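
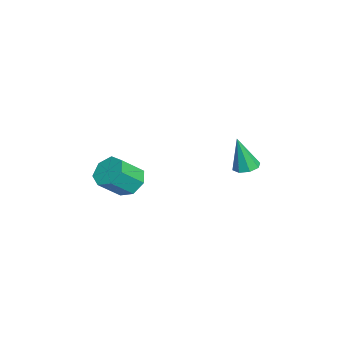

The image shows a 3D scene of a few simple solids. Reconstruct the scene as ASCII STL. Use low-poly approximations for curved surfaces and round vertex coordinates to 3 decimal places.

solid 
facet normal -0.041 0.235 -0.971
outer loop
vertex -0.838 2.054 -1.597
vertex -1.468 1.897 -1.608
vertex -1.132 2.441 -1.491
endloop
endfacet
facet normal 0.779 0.482 0.401
outer loop
vertex -0.838 2.054 -1.597
vertex -1.132 2.441 -1.491
vertex -1.392 1.463 0.188
endloop
endfacet
facet normal -0.041 0.234 -0.971
outer loop
vertex -1.132 2.441 -1.491
vertex -1.468 1.897 -1.608
vertex -1.623 2.509 -1.454
endloop
endfacet
facet normal 0.156 0.843 0.515
outer loop
vertex -1.132 2.441 -1.491
vertex -1.623 2.509 -1.454
vertex -1.392 1.463 0.188
endloop
endfacet
facet normal -0.041 0.234 -0.971
outer loop
vertex -1.623 2.509 -1.454
vertex -1.468 1.897 -1.608
vertex -2.024 2.219 -1.507
endloop
endfacet
facet normal -0.549 0.668 0.503
outer loop
vertex -1.623 2.509 -1.454
vertex -2.024 2.219 -1.507
vertex -1.392 1.463 0.188
endloop
endfacet
facet normal -0.041 0.234 -0.971
outer loop
vertex -2.024 2.219 -1.507
vertex -1.468 1.897 -1.608
vertex -2.099 1.74 -1.619
endloop
endfacet
facet normal -0.927 0.058 0.371
outer loop
vertex -2.024 2.219 -1.507
vertex -2.099 1.74 -1.619
vertex -1.392 1.463 0.188
endloop
endfacet
facet normal -0.041 0.235 -0.971
outer loop
vertex -2.099 1.74 -1.619
vertex -1.468 1.897 -1.608
vertex -1.805 1.353 -1.725
endloop
endfacet
facet normal -0.753 -0.627 0.199
outer loop
vertex -2.099 1.74 -1.619
vertex -1.805 1.353 -1.725
vertex -1.392 1.463 0.188
endloop
endfacet
facet normal -0.042 0.235 -0.971
outer loop
vertex -1.805 1.353 -1.725
vertex -1.468 1.897 -1.608
vertex -1.313 1.285 -1.763
endloop
endfacet
facet normal -0.130 -0.988 0.085
outer loop
vertex -1.805 1.353 -1.725
vertex -1.313 1.285 -1.763
vertex -1.392 1.463 0.188
endloop
endfacet
facet normal -0.042 0.235 -0.971
outer loop
vertex -1.313 1.285 -1.763
vertex -1.468 1.897 -1.608
vertex -0.913 1.575 -1.71
endloop
endfacet
facet normal 0.576 -0.812 0.097
outer loop
vertex -1.313 1.285 -1.763
vertex -0.913 1.575 -1.71
vertex -1.392 1.463 0.188
endloop
endfacet
facet normal -0.042 0.236 -0.971
outer loop
vertex -0.913 1.575 -1.71
vertex -1.468 1.897 -1.608
vertex -0.838 2.054 -1.597
endloop
endfacet
facet normal 0.952 -0.203 0.228
outer loop
vertex -0.913 1.575 -1.71
vertex -0.838 2.054 -1.597
vertex -1.392 1.463 0.188
endloop
endfacet
facet normal -0.425 0.620 -0.660
outer loop
vertex -1.298 -3.722 -3.479
vertex -1.728 -3.303 -2.808
vertex -0.919 -3.119 -3.157
endloop
endfacet
facet normal 0.764 -0.144 -0.629
outer loop
vertex -1.298 -3.722 -3.479
vertex -0.919 -3.119 -3.157
vertex -0.642 -4.675 -2.463
endloop
endfacet
facet normal 0.763 -0.145 -0.630
outer loop
vertex -0.642 -4.675 -2.463
vertex -0.919 -3.119 -3.157
vertex -0.263 -4.073 -2.142
endloop
endfacet
facet normal 0.426 -0.620 0.659
outer loop
vertex -0.642 -4.675 -2.463
vertex -0.263 -4.073 -2.142
vertex -1.072 -4.257 -1.792
endloop
endfacet
facet normal -0.426 0.619 -0.660
outer loop
vertex -0.919 -3.119 -3.157
vertex -1.728 -3.303 -2.808
vertex -1.15 -2.655 -2.573
endloop
endfacet
facet normal 0.855 0.514 -0.070
outer loop
vertex -0.919 -3.119 -3.157
vertex -1.15 -2.655 -2.573
vertex -0.263 -4.073 -2.142
endloop
endfacet
facet normal 0.855 0.513 -0.071
outer loop
vertex -0.263 -4.073 -2.142
vertex -1.15 -2.655 -2.573
vertex -0.493 -3.609 -1.557
endloop
endfacet
facet normal 0.426 -0.620 0.659
outer loop
vertex -0.263 -4.073 -2.142
vertex -0.493 -3.609 -1.557
vertex -1.072 -4.257 -1.792
endloop
endfacet
facet normal -0.427 0.620 -0.659
outer loop
vertex -1.15 -2.655 -2.573
vertex -1.728 -3.303 -2.808
vertex -1.815 -2.679 -2.165
endloop
endfacet
facet normal 0.303 0.785 0.541
outer loop
vertex -1.15 -2.655 -2.573
vertex -1.815 -2.679 -2.165
vertex -0.493 -3.609 -1.557
endloop
endfacet
facet normal 0.303 0.784 0.542
outer loop
vertex -0.493 -3.609 -1.557
vertex -1.815 -2.679 -2.165
vertex -1.159 -3.633 -1.15
endloop
endfacet
facet normal 0.425 -0.619 0.660
outer loop
vertex -0.493 -3.609 -1.557
vertex -1.159 -3.633 -1.15
vertex -1.072 -4.257 -1.792
endloop
endfacet
facet normal -0.426 0.620 -0.659
outer loop
vertex -1.815 -2.679 -2.165
vertex -1.728 -3.303 -2.808
vertex -2.415 -3.173 -2.242
endloop
endfacet
facet normal -0.478 0.464 0.745
outer loop
vertex -1.815 -2.679 -2.165
vertex -2.415 -3.173 -2.242
vertex -1.159 -3.633 -1.15
endloop
endfacet
facet normal -0.478 0.465 0.745
outer loop
vertex -1.159 -3.633 -1.15
vertex -2.415 -3.173 -2.242
vertex -1.759 -4.127 -1.226
endloop
endfacet
facet normal 0.426 -0.619 0.660
outer loop
vertex -1.159 -3.633 -1.15
vertex -1.759 -4.127 -1.226
vertex -1.072 -4.257 -1.792
endloop
endfacet
facet normal -0.426 0.619 -0.660
outer loop
vertex -2.415 -3.173 -2.242
vertex -1.728 -3.303 -2.808
vertex -2.498 -3.765 -2.744
endloop
endfacet
facet normal -0.899 -0.204 0.389
outer loop
vertex -2.415 -3.173 -2.242
vertex -2.498 -3.765 -2.744
vertex -1.759 -4.127 -1.226
endloop
endfacet
facet normal -0.898 -0.204 0.389
outer loop
vertex -1.759 -4.127 -1.226
vertex -2.498 -3.765 -2.744
vertex -1.842 -4.719 -1.729
endloop
endfacet
facet normal 0.426 -0.620 0.659
outer loop
vertex -1.759 -4.127 -1.226
vertex -1.842 -4.719 -1.729
vertex -1.072 -4.257 -1.792
endloop
endfacet
facet normal -0.426 0.620 -0.659
outer loop
vertex -2.498 -3.765 -2.744
vertex -1.728 -3.303 -2.808
vertex -2.001 -4.009 -3.295
endloop
endfacet
facet normal -0.643 -0.720 -0.261
outer loop
vertex -2.498 -3.765 -2.744
vertex -2.001 -4.009 -3.295
vertex -1.842 -4.719 -1.729
endloop
endfacet
facet normal -0.642 -0.721 -0.262
outer loop
vertex -1.842 -4.719 -1.729
vertex -2.001 -4.009 -3.295
vertex -1.344 -4.963 -2.279
endloop
endfacet
facet normal 0.426 -0.619 0.660
outer loop
vertex -1.842 -4.719 -1.729
vertex -1.344 -4.963 -2.279
vertex -1.072 -4.257 -1.792
endloop
endfacet
facet normal -0.426 0.620 -0.660
outer loop
vertex -2.001 -4.009 -3.295
vertex -1.728 -3.303 -2.808
vertex -1.298 -3.722 -3.479
endloop
endfacet
facet normal 0.096 -0.694 -0.714
outer loop
vertex -2.001 -4.009 -3.295
vertex -1.298 -3.722 -3.479
vertex -1.344 -4.963 -2.279
endloop
endfacet
facet normal 0.098 -0.694 -0.714
outer loop
vertex -1.344 -4.963 -2.279
vertex -1.298 -3.722 -3.479
vertex -0.642 -4.675 -2.463
endloop
endfacet
facet normal 0.427 -0.619 0.659
outer loop
vertex -1.344 -4.963 -2.279
vertex -0.642 -4.675 -2.463
vertex -1.072 -4.257 -1.792
endloop
endfacet

endsolid


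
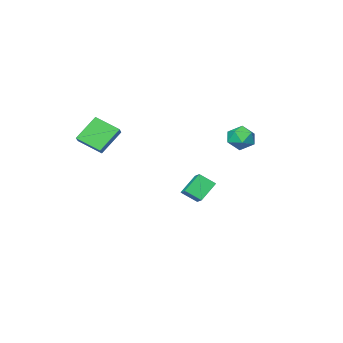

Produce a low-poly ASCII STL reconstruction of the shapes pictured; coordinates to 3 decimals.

solid 
facet normal -0.605 0.313 0.732
outer loop
vertex -2.557 4.129 2.768
vertex -3.204 3.671 2.429
vertex -2.682 3.313 3.014
endloop
endfacet
facet normal 0.071 0.278 0.958
outer loop
vertex -2.557 4.129 2.768
vertex -2.682 3.313 3.014
vertex -1.883 3.602 2.871
endloop
endfacet
facet normal 0.466 0.701 0.540
outer loop
vertex -2.557 4.129 2.768
vertex -1.883 3.602 2.871
vertex -1.91 4.139 2.197
endloop
endfacet
facet normal 0.034 0.998 0.056
outer loop
vertex -2.557 4.129 2.768
vertex -1.91 4.139 2.197
vertex -2.727 4.182 1.924
endloop
endfacet
facet normal -0.628 0.758 0.174
outer loop
vertex -2.557 4.129 2.768
vertex -2.727 4.182 1.924
vertex -3.204 3.671 2.429
endloop
endfacet
facet normal 0.298 -0.393 0.870
outer loop
vertex -1.883 3.602 2.871
vertex -2.682 3.313 3.014
vertex -2.113 2.818 2.596
endloop
endfacet
facet normal -0.796 -0.335 0.505
outer loop
vertex -2.682 3.313 3.014
vertex -3.204 3.671 2.429
vertex -2.93 2.861 2.323
endloop
endfacet
facet normal -0.833 0.384 -0.398
outer loop
vertex -3.204 3.671 2.429
vertex -2.727 4.182 1.924
vertex -2.957 3.398 1.649
endloop
endfacet
facet normal 0.238 0.772 -0.590
outer loop
vertex -2.727 4.182 1.924
vertex -1.91 4.139 2.197
vertex -2.158 3.687 1.506
endloop
endfacet
facet normal 0.937 0.291 0.195
outer loop
vertex -1.91 4.139 2.197
vertex -1.883 3.602 2.871
vertex -1.636 3.329 2.091
endloop
endfacet
facet normal -0.034 -0.998 -0.056
outer loop
vertex -2.283 2.871 1.752
vertex -2.113 2.818 2.596
vertex -2.93 2.861 2.323
endloop
endfacet
facet normal -0.466 -0.701 -0.540
outer loop
vertex -2.283 2.871 1.752
vertex -2.93 2.861 2.323
vertex -2.957 3.398 1.649
endloop
endfacet
facet normal -0.071 -0.278 -0.958
outer loop
vertex -2.283 2.871 1.752
vertex -2.957 3.398 1.649
vertex -2.158 3.687 1.506
endloop
endfacet
facet normal 0.605 -0.313 -0.732
outer loop
vertex -2.283 2.871 1.752
vertex -2.158 3.687 1.506
vertex -1.636 3.329 2.091
endloop
endfacet
facet normal 0.628 -0.758 -0.174
outer loop
vertex -2.283 2.871 1.752
vertex -1.636 3.329 2.091
vertex -2.113 2.818 2.596
endloop
endfacet
facet normal -0.238 -0.772 0.590
outer loop
vertex -2.93 2.861 2.323
vertex -2.113 2.818 2.596
vertex -2.682 3.313 3.014
endloop
endfacet
facet normal -0.937 -0.291 -0.195
outer loop
vertex -2.957 3.398 1.649
vertex -2.93 2.861 2.323
vertex -3.204 3.671 2.429
endloop
endfacet
facet normal -0.298 0.393 -0.870
outer loop
vertex -2.158 3.687 1.506
vertex -2.957 3.398 1.649
vertex -2.727 4.182 1.924
endloop
endfacet
facet normal 0.796 0.335 -0.505
outer loop
vertex -1.636 3.329 2.091
vertex -2.158 3.687 1.506
vertex -1.91 4.139 2.197
endloop
endfacet
facet normal 0.833 -0.384 0.398
outer loop
vertex -2.113 2.818 2.596
vertex -1.636 3.329 2.091
vertex -1.883 3.602 2.871
endloop
endfacet
facet normal -0.610 -0.607 -0.509
outer loop
vertex 1.82 -4.665 0.913
vertex 0.598 -4.527 2.213
vertex 1.189 -3.423 0.188
endloop
endfacet
facet normal 0.683 -0.077 -0.726
outer loop
vertex 1.762 -2.853 0.667
vertex 1.82 -4.665 0.913
vertex 1.189 -3.423 0.188
endloop
endfacet
facet normal -0.610 -0.607 -0.509
outer loop
vertex 1.189 -3.423 0.188
vertex 0.598 -4.527 2.213
vertex -0.033 -3.286 1.489
endloop
endfacet
facet normal -0.402 0.791 -0.461
outer loop
vertex -0.033 -3.286 1.489
vertex 1.762 -2.853 0.667
vertex 1.189 -3.423 0.188
endloop
endfacet
facet normal 0.401 -0.791 0.461
outer loop
vertex 1.82 -4.665 0.913
vertex 1.171 -3.957 2.692
vertex 0.598 -4.527 2.213
endloop
endfacet
facet normal 0.683 -0.077 -0.727
outer loop
vertex 2.393 -4.094 1.391
vertex 1.82 -4.665 0.913
vertex 1.762 -2.853 0.667
endloop
endfacet
facet normal 0.403 -0.790 0.462
outer loop
vertex 2.393 -4.094 1.391
vertex 1.171 -3.957 2.692
vertex 1.82 -4.665 0.913
endloop
endfacet
facet normal -0.683 0.076 0.726
outer loop
vertex 0.598 -4.527 2.213
vertex 1.171 -3.957 2.692
vertex -0.033 -3.286 1.489
endloop
endfacet
facet normal -0.402 0.790 -0.462
outer loop
vertex 0.54 -2.715 1.967
vertex 1.762 -2.853 0.667
vertex -0.033 -3.286 1.489
endloop
endfacet
facet normal -0.683 0.077 0.726
outer loop
vertex -0.033 -3.286 1.489
vertex 1.171 -3.957 2.692
vertex 0.54 -2.715 1.967
endloop
endfacet
facet normal 0.610 0.607 0.509
outer loop
vertex 0.54 -2.715 1.967
vertex 2.393 -4.094 1.391
vertex 1.762 -2.853 0.667
endloop
endfacet
facet normal 0.610 0.607 0.509
outer loop
vertex 1.171 -3.957 2.692
vertex 2.393 -4.094 1.391
vertex 0.54 -2.715 1.967
endloop
endfacet
facet normal -0.750 -0.040 0.660
outer loop
vertex -3.976 -1.433 -2.03
vertex -4.601 -0.772 -2.701
vertex -4.294 -2.146 -2.435
endloop
endfacet
facet normal 0.554 -0.584 0.594
outer loop
vertex -3.199 -2.088 -3.399
vertex -3.976 -1.433 -2.03
vertex -4.294 -2.146 -2.435
endloop
endfacet
facet normal -0.750 -0.040 0.660
outer loop
vertex -4.294 -2.146 -2.435
vertex -4.601 -0.772 -2.701
vertex -4.92 -1.485 -3.106
endloop
endfacet
facet normal -0.362 -0.810 -0.460
outer loop
vertex -4.92 -1.485 -3.106
vertex -3.199 -2.088 -3.399
vertex -4.294 -2.146 -2.435
endloop
endfacet
facet normal 0.363 0.810 0.461
outer loop
vertex -3.976 -1.433 -2.03
vertex -3.506 -0.714 -3.665
vertex -4.601 -0.772 -2.701
endloop
endfacet
facet normal 0.553 -0.585 0.594
outer loop
vertex -2.88 -1.375 -2.994
vertex -3.976 -1.433 -2.03
vertex -3.199 -2.088 -3.399
endloop
endfacet
facet normal 0.362 0.810 0.460
outer loop
vertex -2.88 -1.375 -2.994
vertex -3.506 -0.714 -3.665
vertex -3.976 -1.433 -2.03
endloop
endfacet
facet normal -0.553 0.585 -0.593
outer loop
vertex -4.601 -0.772 -2.701
vertex -3.506 -0.714 -3.665
vertex -4.92 -1.485 -3.106
endloop
endfacet
facet normal -0.362 -0.810 -0.461
outer loop
vertex -3.824 -1.427 -4.07
vertex -3.199 -2.088 -3.399
vertex -4.92 -1.485 -3.106
endloop
endfacet
facet normal -0.553 0.584 -0.594
outer loop
vertex -4.92 -1.485 -3.106
vertex -3.506 -0.714 -3.665
vertex -3.824 -1.427 -4.07
endloop
endfacet
facet normal 0.750 0.039 -0.660
outer loop
vertex -3.824 -1.427 -4.07
vertex -2.88 -1.375 -2.994
vertex -3.199 -2.088 -3.399
endloop
endfacet
facet normal 0.750 0.040 -0.660
outer loop
vertex -3.506 -0.714 -3.665
vertex -2.88 -1.375 -2.994
vertex -3.824 -1.427 -4.07
endloop
endfacet

endsolid


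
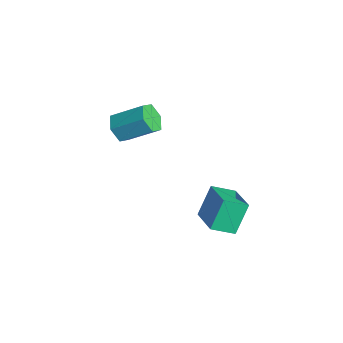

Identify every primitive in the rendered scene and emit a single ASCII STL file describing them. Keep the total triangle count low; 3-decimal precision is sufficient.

solid 
facet normal -0.280 0.477 0.833
outer loop
vertex 3.803 1.052 -2.762
vertex 3.998 2.107 -3.301
vertex 2.279 1.068 -3.283
endloop
endfacet
facet normal -0.163 -0.878 0.449
outer loop
vertex 2.722 0.313 -4.599
vertex 3.803 1.052 -2.762
vertex 2.279 1.068 -3.283
endloop
endfacet
facet normal -0.280 0.478 0.833
outer loop
vertex 2.279 1.068 -3.283
vertex 3.998 2.107 -3.301
vertex 2.475 2.122 -3.822
endloop
endfacet
facet normal -0.946 0.010 -0.324
outer loop
vertex 2.475 2.122 -3.822
vertex 2.722 0.313 -4.599
vertex 2.279 1.068 -3.283
endloop
endfacet
facet normal 0.946 -0.009 0.324
outer loop
vertex 3.803 1.052 -2.762
vertex 4.441 1.352 -4.617
vertex 3.998 2.107 -3.301
endloop
endfacet
facet normal -0.162 -0.879 0.449
outer loop
vertex 4.245 0.298 -4.078
vertex 3.803 1.052 -2.762
vertex 2.722 0.313 -4.599
endloop
endfacet
facet normal 0.946 -0.010 0.324
outer loop
vertex 4.245 0.298 -4.078
vertex 4.441 1.352 -4.617
vertex 3.803 1.052 -2.762
endloop
endfacet
facet normal 0.162 0.878 -0.449
outer loop
vertex 3.998 2.107 -3.301
vertex 4.441 1.352 -4.617
vertex 2.475 2.122 -3.822
endloop
endfacet
facet normal -0.946 0.010 -0.323
outer loop
vertex 2.917 1.368 -5.138
vertex 2.722 0.313 -4.599
vertex 2.475 2.122 -3.822
endloop
endfacet
facet normal 0.163 0.879 -0.449
outer loop
vertex 2.475 2.122 -3.822
vertex 4.441 1.352 -4.617
vertex 2.917 1.368 -5.138
endloop
endfacet
facet normal 0.280 -0.477 -0.833
outer loop
vertex 2.917 1.368 -5.138
vertex 4.245 0.298 -4.078
vertex 2.722 0.313 -4.599
endloop
endfacet
facet normal 0.280 -0.478 -0.833
outer loop
vertex 4.441 1.352 -4.617
vertex 4.245 0.298 -4.078
vertex 2.917 1.368 -5.138
endloop
endfacet
facet normal -0.400 -0.737 -0.544
outer loop
vertex -1.642 -1.26 -2.926
vertex -1.972 -1.561 -2.275
vertex -2.365 -1.029 -2.707
endloop
endfacet
facet normal -0.046 0.608 -0.792
outer loop
vertex -1.642 -1.26 -2.926
vertex -2.365 -1.029 -2.707
vertex -0.957 0.001 -1.997
endloop
endfacet
facet normal -0.045 0.608 -0.793
outer loop
vertex -0.957 0.001 -1.997
vertex -2.365 -1.029 -2.707
vertex -1.68 0.233 -1.778
endloop
endfacet
facet normal 0.401 0.738 0.543
outer loop
vertex -0.957 0.001 -1.997
vertex -1.68 0.233 -1.778
vertex -1.288 -0.299 -1.345
endloop
endfacet
facet normal -0.400 -0.737 -0.544
outer loop
vertex -2.365 -1.029 -2.707
vertex -1.972 -1.561 -2.275
vertex -2.695 -1.33 -2.056
endloop
endfacet
facet normal -0.816 0.557 -0.156
outer loop
vertex -2.365 -1.029 -2.707
vertex -2.695 -1.33 -2.056
vertex -1.68 0.233 -1.778
endloop
endfacet
facet normal -0.816 0.557 -0.156
outer loop
vertex -1.68 0.233 -1.778
vertex -2.695 -1.33 -2.056
vertex -2.01 -0.068 -1.127
endloop
endfacet
facet normal 0.400 0.738 0.544
outer loop
vertex -1.68 0.233 -1.778
vertex -2.01 -0.068 -1.127
vertex -1.288 -0.299 -1.345
endloop
endfacet
facet normal -0.400 -0.738 -0.543
outer loop
vertex -2.695 -1.33 -2.056
vertex -1.972 -1.561 -2.275
vertex -2.303 -1.861 -1.623
endloop
endfacet
facet normal -0.770 -0.050 0.636
outer loop
vertex -2.695 -1.33 -2.056
vertex -2.303 -1.861 -1.623
vertex -2.01 -0.068 -1.127
endloop
endfacet
facet normal -0.770 -0.050 0.636
outer loop
vertex -2.01 -0.068 -1.127
vertex -2.303 -1.861 -1.623
vertex -1.618 -0.6 -0.694
endloop
endfacet
facet normal 0.400 0.738 0.544
outer loop
vertex -2.01 -0.068 -1.127
vertex -1.618 -0.6 -0.694
vertex -1.288 -0.299 -1.345
endloop
endfacet
facet normal -0.401 -0.738 -0.543
outer loop
vertex -2.303 -1.861 -1.623
vertex -1.972 -1.561 -2.275
vertex -1.58 -2.093 -1.842
endloop
endfacet
facet normal 0.045 -0.608 0.792
outer loop
vertex -2.303 -1.861 -1.623
vertex -1.58 -2.093 -1.842
vertex -1.618 -0.6 -0.694
endloop
endfacet
facet normal 0.046 -0.608 0.792
outer loop
vertex -1.618 -0.6 -0.694
vertex -1.58 -2.093 -1.842
vertex -0.895 -0.831 -0.913
endloop
endfacet
facet normal 0.400 0.737 0.544
outer loop
vertex -1.618 -0.6 -0.694
vertex -0.895 -0.831 -0.913
vertex -1.288 -0.299 -1.345
endloop
endfacet
facet normal -0.400 -0.738 -0.544
outer loop
vertex -1.58 -2.093 -1.842
vertex -1.972 -1.561 -2.275
vertex -1.25 -1.792 -2.493
endloop
endfacet
facet normal 0.816 -0.557 0.156
outer loop
vertex -1.58 -2.093 -1.842
vertex -1.25 -1.792 -2.493
vertex -0.895 -0.831 -0.913
endloop
endfacet
facet normal 0.816 -0.557 0.156
outer loop
vertex -0.895 -0.831 -0.913
vertex -1.25 -1.792 -2.493
vertex -0.565 -0.53 -1.564
endloop
endfacet
facet normal 0.400 0.737 0.544
outer loop
vertex -0.895 -0.831 -0.913
vertex -0.565 -0.53 -1.564
vertex -1.288 -0.299 -1.345
endloop
endfacet
facet normal -0.400 -0.738 -0.544
outer loop
vertex -1.25 -1.792 -2.493
vertex -1.972 -1.561 -2.275
vertex -1.642 -1.26 -2.926
endloop
endfacet
facet normal 0.770 0.050 -0.636
outer loop
vertex -1.25 -1.792 -2.493
vertex -1.642 -1.26 -2.926
vertex -0.565 -0.53 -1.564
endloop
endfacet
facet normal 0.770 0.050 -0.636
outer loop
vertex -0.565 -0.53 -1.564
vertex -1.642 -1.26 -2.926
vertex -0.957 0.001 -1.997
endloop
endfacet
facet normal 0.400 0.738 0.543
outer loop
vertex -0.565 -0.53 -1.564
vertex -0.957 0.001 -1.997
vertex -1.288 -0.299 -1.345
endloop
endfacet

endsolid


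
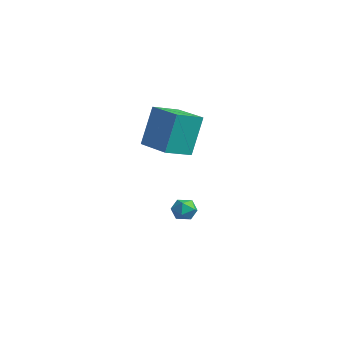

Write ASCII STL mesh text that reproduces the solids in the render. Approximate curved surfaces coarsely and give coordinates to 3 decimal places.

solid 
facet normal 0.457 0.819 0.347
outer loop
vertex 1.195 0.06 -4.021
vertex 1.121 -0.153 -3.421
vertex 1.648 -0.306 -3.753
endloop
endfacet
facet normal 0.701 0.647 -0.301
outer loop
vertex 1.195 0.06 -4.021
vertex 1.648 -0.306 -3.753
vertex 1.476 -0.404 -4.363
endloop
endfacet
facet normal 0.148 0.643 -0.751
outer loop
vertex 1.195 0.06 -4.021
vertex 1.476 -0.404 -4.363
vertex 0.843 -0.311 -4.408
endloop
endfacet
facet normal -0.438 0.814 -0.382
outer loop
vertex 1.195 0.06 -4.021
vertex 0.843 -0.311 -4.408
vertex 0.624 -0.156 -3.826
endloop
endfacet
facet normal -0.247 0.922 0.297
outer loop
vertex 1.195 0.06 -4.021
vertex 0.624 -0.156 -3.826
vertex 1.121 -0.153 -3.421
endloop
endfacet
facet normal 0.963 -0.017 -0.269
outer loop
vertex 1.476 -0.404 -4.363
vertex 1.648 -0.306 -3.753
vertex 1.576 -0.904 -3.974
endloop
endfacet
facet normal 0.568 0.263 0.780
outer loop
vertex 1.648 -0.306 -3.753
vertex 1.121 -0.153 -3.421
vertex 1.357 -0.749 -3.392
endloop
endfacet
facet normal -0.572 0.429 0.699
outer loop
vertex 1.121 -0.153 -3.421
vertex 0.624 -0.156 -3.826
vertex 0.724 -0.656 -3.437
endloop
endfacet
facet normal -0.881 0.254 -0.399
outer loop
vertex 0.624 -0.156 -3.826
vertex 0.843 -0.311 -4.408
vertex 0.552 -0.754 -4.047
endloop
endfacet
facet normal 0.068 -0.022 -0.997
outer loop
vertex 0.843 -0.311 -4.408
vertex 1.476 -0.404 -4.363
vertex 1.079 -0.907 -4.379
endloop
endfacet
facet normal 0.438 -0.814 0.382
outer loop
vertex 1.005 -1.12 -3.779
vertex 1.576 -0.904 -3.974
vertex 1.357 -0.749 -3.392
endloop
endfacet
facet normal -0.148 -0.643 0.751
outer loop
vertex 1.005 -1.12 -3.779
vertex 1.357 -0.749 -3.392
vertex 0.724 -0.656 -3.437
endloop
endfacet
facet normal -0.701 -0.647 0.301
outer loop
vertex 1.005 -1.12 -3.779
vertex 0.724 -0.656 -3.437
vertex 0.552 -0.754 -4.047
endloop
endfacet
facet normal -0.457 -0.819 -0.347
outer loop
vertex 1.005 -1.12 -3.779
vertex 0.552 -0.754 -4.047
vertex 1.079 -0.907 -4.379
endloop
endfacet
facet normal 0.247 -0.922 -0.297
outer loop
vertex 1.005 -1.12 -3.779
vertex 1.079 -0.907 -4.379
vertex 1.576 -0.904 -3.974
endloop
endfacet
facet normal 0.881 -0.254 0.399
outer loop
vertex 1.357 -0.749 -3.392
vertex 1.576 -0.904 -3.974
vertex 1.648 -0.306 -3.753
endloop
endfacet
facet normal -0.068 0.022 0.997
outer loop
vertex 0.724 -0.656 -3.437
vertex 1.357 -0.749 -3.392
vertex 1.121 -0.153 -3.421
endloop
endfacet
facet normal -0.963 0.017 0.269
outer loop
vertex 0.552 -0.754 -4.047
vertex 0.724 -0.656 -3.437
vertex 0.624 -0.156 -3.826
endloop
endfacet
facet normal -0.568 -0.263 -0.780
outer loop
vertex 1.079 -0.907 -4.379
vertex 0.552 -0.754 -4.047
vertex 0.843 -0.311 -4.408
endloop
endfacet
facet normal 0.572 -0.429 -0.699
outer loop
vertex 1.576 -0.904 -3.974
vertex 1.079 -0.907 -4.379
vertex 1.476 -0.404 -4.363
endloop
endfacet
facet normal -0.994 -0.106 -0.011
outer loop
vertex 1.789 -2.371 2.504
vertex 1.657 -1.094 2.12
vertex 1.873 -2.954 0.541
endloop
endfacet
facet normal 0.098 -0.953 0.287
outer loop
vertex 3.643 -2.766 0.56
vertex 1.789 -2.371 2.504
vertex 1.873 -2.954 0.541
endloop
endfacet
facet normal -0.994 -0.106 -0.011
outer loop
vertex 1.873 -2.954 0.541
vertex 1.657 -1.094 2.12
vertex 1.741 -1.677 0.156
endloop
endfacet
facet normal 0.041 -0.285 -0.958
outer loop
vertex 1.741 -1.677 0.156
vertex 3.643 -2.766 0.56
vertex 1.873 -2.954 0.541
endloop
endfacet
facet normal -0.040 0.284 0.958
outer loop
vertex 1.789 -2.371 2.504
vertex 3.427 -0.906 2.139
vertex 1.657 -1.094 2.12
endloop
endfacet
facet normal 0.098 -0.953 0.287
outer loop
vertex 3.559 -2.183 2.524
vertex 1.789 -2.371 2.504
vertex 3.643 -2.766 0.56
endloop
endfacet
facet normal -0.041 0.285 0.958
outer loop
vertex 3.559 -2.183 2.524
vertex 3.427 -0.906 2.139
vertex 1.789 -2.371 2.504
endloop
endfacet
facet normal -0.098 0.953 -0.287
outer loop
vertex 1.657 -1.094 2.12
vertex 3.427 -0.906 2.139
vertex 1.741 -1.677 0.156
endloop
endfacet
facet normal 0.041 -0.284 -0.958
outer loop
vertex 3.511 -1.489 0.176
vertex 3.643 -2.766 0.56
vertex 1.741 -1.677 0.156
endloop
endfacet
facet normal -0.098 0.953 -0.287
outer loop
vertex 1.741 -1.677 0.156
vertex 3.427 -0.906 2.139
vertex 3.511 -1.489 0.176
endloop
endfacet
facet normal 0.994 0.106 0.011
outer loop
vertex 3.511 -1.489 0.176
vertex 3.559 -2.183 2.524
vertex 3.643 -2.766 0.56
endloop
endfacet
facet normal 0.994 0.106 0.011
outer loop
vertex 3.427 -0.906 2.139
vertex 3.559 -2.183 2.524
vertex 3.511 -1.489 0.176
endloop
endfacet

endsolid


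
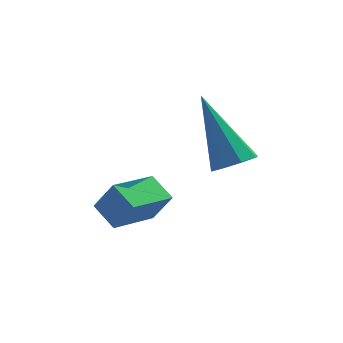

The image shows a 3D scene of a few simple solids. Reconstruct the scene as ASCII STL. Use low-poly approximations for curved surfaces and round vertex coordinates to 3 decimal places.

solid 
facet normal -0.479 0.175 -0.860
outer loop
vertex -0.505 -1.239 -0.143
vertex 0.447 -0.364 -0.495
vertex -0.087 -1.836 -0.497
endloop
endfacet
facet normal -0.710 -0.653 0.263
outer loop
vertex 0.353 -1.996 0.295
vertex -0.505 -1.239 -0.143
vertex -0.087 -1.836 -0.497
endloop
endfacet
facet normal -0.479 0.175 -0.860
outer loop
vertex -0.087 -1.836 -0.497
vertex 0.447 -0.364 -0.495
vertex 0.865 -0.96 -0.849
endloop
endfacet
facet normal 0.517 -0.737 -0.436
outer loop
vertex 0.865 -0.96 -0.849
vertex 0.353 -1.996 0.295
vertex -0.087 -1.836 -0.497
endloop
endfacet
facet normal -0.516 0.737 0.436
outer loop
vertex -0.505 -1.239 -0.143
vertex 0.887 -0.524 0.297
vertex 0.447 -0.364 -0.495
endloop
endfacet
facet normal -0.710 -0.654 0.262
outer loop
vertex -0.065 -1.4 0.649
vertex -0.505 -1.239 -0.143
vertex 0.353 -1.996 0.295
endloop
endfacet
facet normal -0.516 0.737 0.437
outer loop
vertex -0.065 -1.4 0.649
vertex 0.887 -0.524 0.297
vertex -0.505 -1.239 -0.143
endloop
endfacet
facet normal 0.710 0.654 -0.262
outer loop
vertex 0.447 -0.364 -0.495
vertex 0.887 -0.524 0.297
vertex 0.865 -0.96 -0.849
endloop
endfacet
facet normal 0.516 -0.737 -0.436
outer loop
vertex 1.305 -1.121 -0.057
vertex 0.353 -1.996 0.295
vertex 0.865 -0.96 -0.849
endloop
endfacet
facet normal 0.711 0.653 -0.262
outer loop
vertex 0.865 -0.96 -0.849
vertex 0.887 -0.524 0.297
vertex 1.305 -1.121 -0.057
endloop
endfacet
facet normal 0.479 -0.175 0.860
outer loop
vertex 1.305 -1.121 -0.057
vertex -0.065 -1.4 0.649
vertex 0.353 -1.996 0.295
endloop
endfacet
facet normal 0.479 -0.175 0.860
outer loop
vertex 0.887 -0.524 0.297
vertex -0.065 -1.4 0.649
vertex 1.305 -1.121 -0.057
endloop
endfacet
facet normal 0.321 -0.527 -0.787
outer loop
vertex 3.095 -0.254 0.563
vertex 2.767 -0.723 0.743
vertex 2.67 -0.25 0.387
endloop
endfacet
facet normal 0.120 0.956 -0.267
outer loop
vertex 3.095 -0.254 0.563
vertex 2.67 -0.25 0.387
vertex 2.093 0.383 2.397
endloop
endfacet
facet normal 0.321 -0.527 -0.787
outer loop
vertex 2.67 -0.25 0.387
vertex 2.767 -0.723 0.743
vertex 2.303 -0.523 0.42
endloop
endfacet
facet normal -0.572 0.721 -0.391
outer loop
vertex 2.67 -0.25 0.387
vertex 2.303 -0.523 0.42
vertex 2.093 0.383 2.397
endloop
endfacet
facet normal 0.321 -0.527 -0.787
outer loop
vertex 2.303 -0.523 0.42
vertex 2.767 -0.723 0.743
vertex 2.207 -0.913 0.642
endloop
endfacet
facet normal -0.975 0.144 -0.169
outer loop
vertex 2.303 -0.523 0.42
vertex 2.207 -0.913 0.642
vertex 2.093 0.383 2.397
endloop
endfacet
facet normal 0.321 -0.528 -0.786
outer loop
vertex 2.207 -0.913 0.642
vertex 2.767 -0.723 0.743
vertex 2.439 -1.192 0.924
endloop
endfacet
facet normal -0.857 -0.440 0.269
outer loop
vertex 2.207 -0.913 0.642
vertex 2.439 -1.192 0.924
vertex 2.093 0.383 2.397
endloop
endfacet
facet normal 0.320 -0.527 -0.787
outer loop
vertex 2.439 -1.192 0.924
vertex 2.767 -0.723 0.743
vertex 2.863 -1.196 1.099
endloop
endfacet
facet normal -0.283 -0.688 0.669
outer loop
vertex 2.439 -1.192 0.924
vertex 2.863 -1.196 1.099
vertex 2.093 0.383 2.397
endloop
endfacet
facet normal 0.322 -0.527 -0.787
outer loop
vertex 2.863 -1.196 1.099
vertex 2.767 -0.723 0.743
vertex 3.231 -0.923 1.067
endloop
endfacet
facet normal 0.406 -0.454 0.793
outer loop
vertex 2.863 -1.196 1.099
vertex 3.231 -0.923 1.067
vertex 2.093 0.383 2.397
endloop
endfacet
facet normal 0.321 -0.528 -0.786
outer loop
vertex 3.231 -0.923 1.067
vertex 2.767 -0.723 0.743
vertex 3.327 -0.533 0.844
endloop
endfacet
facet normal 0.812 0.126 0.570
outer loop
vertex 3.231 -0.923 1.067
vertex 3.327 -0.533 0.844
vertex 2.093 0.383 2.397
endloop
endfacet
facet normal 0.321 -0.526 -0.787
outer loop
vertex 3.327 -0.533 0.844
vertex 2.767 -0.723 0.743
vertex 3.095 -0.254 0.563
endloop
endfacet
facet normal 0.693 0.709 0.132
outer loop
vertex 3.327 -0.533 0.844
vertex 3.095 -0.254 0.563
vertex 2.093 0.383 2.397
endloop
endfacet

endsolid


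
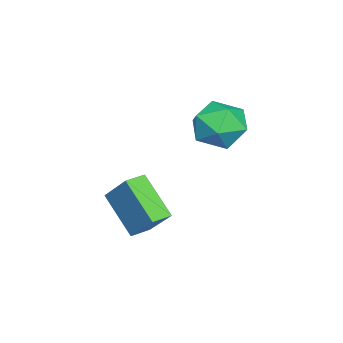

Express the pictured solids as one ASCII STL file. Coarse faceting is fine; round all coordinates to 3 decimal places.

solid 
facet normal -0.061 0.796 0.602
outer loop
vertex -0.317 1.297 3.135
vertex -1.385 0.879 3.579
vertex -0.327 0.554 4.116
endloop
endfacet
facet normal 0.620 0.622 0.478
outer loop
vertex -0.317 1.297 3.135
vertex -0.327 0.554 4.116
vertex 0.514 0.394 3.232
endloop
endfacet
facet normal 0.729 0.646 -0.227
outer loop
vertex -0.317 1.297 3.135
vertex 0.514 0.394 3.232
vertex -0.025 0.621 2.149
endloop
endfacet
facet normal 0.115 0.835 -0.538
outer loop
vertex -0.317 1.297 3.135
vertex -0.025 0.621 2.149
vertex -1.198 0.921 2.364
endloop
endfacet
facet normal -0.373 0.927 -0.025
outer loop
vertex -0.317 1.297 3.135
vertex -1.198 0.921 2.364
vertex -1.385 0.879 3.579
endloop
endfacet
facet normal 0.719 -0.052 0.693
outer loop
vertex 0.514 0.394 3.232
vertex -0.327 0.554 4.116
vertex -0.042 -0.581 3.736
endloop
endfacet
facet normal -0.383 0.231 0.894
outer loop
vertex -0.327 0.554 4.116
vertex -1.385 0.879 3.579
vertex -1.215 -0.281 3.951
endloop
endfacet
facet normal -0.888 0.444 -0.121
outer loop
vertex -1.385 0.879 3.579
vertex -1.198 0.921 2.364
vertex -1.754 -0.054 2.868
endloop
endfacet
facet normal -0.099 0.293 -0.951
outer loop
vertex -1.198 0.921 2.364
vertex -0.025 0.621 2.149
vertex -0.913 -0.214 1.984
endloop
endfacet
facet normal 0.894 -0.013 -0.448
outer loop
vertex -0.025 0.621 2.149
vertex 0.514 0.394 3.232
vertex 0.145 -0.539 2.521
endloop
endfacet
facet normal -0.115 -0.835 0.538
outer loop
vertex -0.923 -0.957 2.965
vertex -0.042 -0.581 3.736
vertex -1.215 -0.281 3.951
endloop
endfacet
facet normal -0.729 -0.646 0.227
outer loop
vertex -0.923 -0.957 2.965
vertex -1.215 -0.281 3.951
vertex -1.754 -0.054 2.868
endloop
endfacet
facet normal -0.620 -0.622 -0.478
outer loop
vertex -0.923 -0.957 2.965
vertex -1.754 -0.054 2.868
vertex -0.913 -0.214 1.984
endloop
endfacet
facet normal 0.061 -0.796 -0.602
outer loop
vertex -0.923 -0.957 2.965
vertex -0.913 -0.214 1.984
vertex 0.145 -0.539 2.521
endloop
endfacet
facet normal 0.373 -0.927 0.025
outer loop
vertex -0.923 -0.957 2.965
vertex 0.145 -0.539 2.521
vertex -0.042 -0.581 3.736
endloop
endfacet
facet normal 0.099 -0.293 0.951
outer loop
vertex -1.215 -0.281 3.951
vertex -0.042 -0.581 3.736
vertex -0.327 0.554 4.116
endloop
endfacet
facet normal -0.894 0.013 0.448
outer loop
vertex -1.754 -0.054 2.868
vertex -1.215 -0.281 3.951
vertex -1.385 0.879 3.579
endloop
endfacet
facet normal -0.719 0.052 -0.693
outer loop
vertex -0.913 -0.214 1.984
vertex -1.754 -0.054 2.868
vertex -1.198 0.921 2.364
endloop
endfacet
facet normal 0.383 -0.231 -0.894
outer loop
vertex 0.145 -0.539 2.521
vertex -0.913 -0.214 1.984
vertex -0.025 0.621 2.149
endloop
endfacet
facet normal 0.888 -0.444 0.121
outer loop
vertex -0.042 -0.581 3.736
vertex 0.145 -0.539 2.521
vertex 0.514 0.394 3.232
endloop
endfacet
facet normal -0.830 0.558 -0.023
outer loop
vertex 2.127 -2.735 0.659
vertex 2.773 -1.72 1.985
vertex 3.017 -1.469 -0.745
endloop
endfacet
facet normal -0.361 -0.567 -0.740
outer loop
vertex 3.747 -1.96 -0.725
vertex 2.127 -2.735 0.659
vertex 3.017 -1.469 -0.745
endloop
endfacet
facet normal -0.830 0.558 -0.023
outer loop
vertex 3.017 -1.469 -0.745
vertex 2.773 -1.72 1.985
vertex 3.663 -0.454 0.581
endloop
endfacet
facet normal 0.426 0.606 -0.672
outer loop
vertex 3.663 -0.454 0.581
vertex 3.747 -1.96 -0.725
vertex 3.017 -1.469 -0.745
endloop
endfacet
facet normal -0.426 -0.606 0.672
outer loop
vertex 2.127 -2.735 0.659
vertex 3.503 -2.211 2.005
vertex 2.773 -1.72 1.985
endloop
endfacet
facet normal -0.361 -0.567 -0.740
outer loop
vertex 2.857 -3.226 0.679
vertex 2.127 -2.735 0.659
vertex 3.747 -1.96 -0.725
endloop
endfacet
facet normal -0.426 -0.606 0.672
outer loop
vertex 2.857 -3.226 0.679
vertex 3.503 -2.211 2.005
vertex 2.127 -2.735 0.659
endloop
endfacet
facet normal 0.361 0.567 0.740
outer loop
vertex 2.773 -1.72 1.985
vertex 3.503 -2.211 2.005
vertex 3.663 -0.454 0.581
endloop
endfacet
facet normal 0.426 0.606 -0.672
outer loop
vertex 4.393 -0.945 0.601
vertex 3.747 -1.96 -0.725
vertex 3.663 -0.454 0.581
endloop
endfacet
facet normal 0.361 0.567 0.740
outer loop
vertex 3.663 -0.454 0.581
vertex 3.503 -2.211 2.005
vertex 4.393 -0.945 0.601
endloop
endfacet
facet normal 0.830 -0.558 0.023
outer loop
vertex 4.393 -0.945 0.601
vertex 2.857 -3.226 0.679
vertex 3.747 -1.96 -0.725
endloop
endfacet
facet normal 0.830 -0.558 0.023
outer loop
vertex 3.503 -2.211 2.005
vertex 2.857 -3.226 0.679
vertex 4.393 -0.945 0.601
endloop
endfacet

endsolid


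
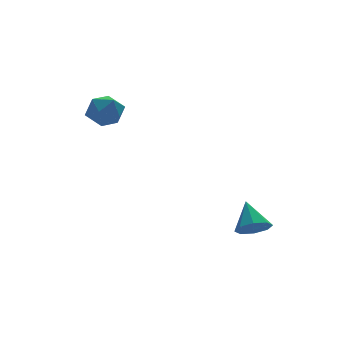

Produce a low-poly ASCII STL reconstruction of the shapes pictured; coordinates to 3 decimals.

solid 
facet normal -0.139 -0.726 -0.673
outer loop
vertex 3.358 -1.627 -2.648
vertex 2.823 -1.429 -2.751
vertex 3.348 -1.324 -2.973
endloop
endfacet
facet normal 0.951 0.239 0.194
outer loop
vertex 3.358 -1.627 -2.648
vertex 3.348 -1.324 -2.973
vertex 2.977 -0.631 -2.009
endloop
endfacet
facet normal -0.140 -0.726 -0.674
outer loop
vertex 3.348 -1.324 -2.973
vertex 2.823 -1.429 -2.751
vertex 3.031 -1.083 -3.167
endloop
endfacet
facet normal 0.676 0.696 -0.240
outer loop
vertex 3.348 -1.324 -2.973
vertex 3.031 -1.083 -3.167
vertex 2.977 -0.631 -2.009
endloop
endfacet
facet normal -0.141 -0.725 -0.674
outer loop
vertex 3.031 -1.083 -3.167
vertex 2.823 -1.429 -2.751
vertex 2.591 -1.044 -3.117
endloop
endfacet
facet normal 0.041 0.931 -0.362
outer loop
vertex 3.031 -1.083 -3.167
vertex 2.591 -1.044 -3.117
vertex 2.977 -0.631 -2.009
endloop
endfacet
facet normal -0.140 -0.725 -0.674
outer loop
vertex 2.591 -1.044 -3.117
vertex 2.823 -1.429 -2.751
vertex 2.287 -1.231 -2.853
endloop
endfacet
facet normal -0.582 0.807 -0.098
outer loop
vertex 2.591 -1.044 -3.117
vertex 2.287 -1.231 -2.853
vertex 2.977 -0.631 -2.009
endloop
endfacet
facet normal -0.140 -0.726 -0.673
outer loop
vertex 2.287 -1.231 -2.853
vertex 2.823 -1.429 -2.751
vertex 2.297 -1.534 -2.528
endloop
endfacet
facet normal -0.828 0.397 0.395
outer loop
vertex 2.287 -1.231 -2.853
vertex 2.297 -1.534 -2.528
vertex 2.977 -0.631 -2.009
endloop
endfacet
facet normal -0.140 -0.726 -0.673
outer loop
vertex 2.297 -1.534 -2.528
vertex 2.823 -1.429 -2.751
vertex 2.615 -1.775 -2.334
endloop
endfacet
facet normal -0.553 -0.061 0.831
outer loop
vertex 2.297 -1.534 -2.528
vertex 2.615 -1.775 -2.334
vertex 2.977 -0.631 -2.009
endloop
endfacet
facet normal -0.141 -0.726 -0.673
outer loop
vertex 2.615 -1.775 -2.334
vertex 2.823 -1.429 -2.751
vertex 3.054 -1.814 -2.384
endloop
endfacet
facet normal 0.082 -0.296 0.952
outer loop
vertex 2.615 -1.775 -2.334
vertex 3.054 -1.814 -2.384
vertex 2.977 -0.631 -2.009
endloop
endfacet
facet normal -0.139 -0.726 -0.674
outer loop
vertex 3.054 -1.814 -2.384
vertex 2.823 -1.429 -2.751
vertex 3.358 -1.627 -2.648
endloop
endfacet
facet normal 0.704 -0.172 0.689
outer loop
vertex 3.054 -1.814 -2.384
vertex 3.358 -1.627 -2.648
vertex 2.977 -0.631 -2.009
endloop
endfacet
facet normal -0.646 0.660 -0.384
outer loop
vertex -0.464 2.518 0.757
vertex -0.924 2.319 1.19
vertex -0.512 2.814 1.347
endloop
endfacet
facet normal 0.025 0.894 -0.447
outer loop
vertex -0.464 2.518 0.757
vertex -0.512 2.814 1.347
vertex 0.084 2.672 1.096
endloop
endfacet
facet normal 0.392 0.413 -0.822
outer loop
vertex -0.464 2.518 0.757
vertex 0.084 2.672 1.096
vertex 0.041 2.09 0.783
endloop
endfacet
facet normal -0.050 -0.120 -0.992
outer loop
vertex -0.464 2.518 0.757
vertex 0.041 2.09 0.783
vertex -0.582 1.872 0.841
endloop
endfacet
facet normal -0.693 0.033 -0.721
outer loop
vertex -0.464 2.518 0.757
vertex -0.582 1.872 0.841
vertex -0.924 2.319 1.19
endloop
endfacet
facet normal 0.309 0.928 0.209
outer loop
vertex 0.084 2.672 1.096
vertex -0.512 2.814 1.347
vertex -0.038 2.568 1.739
endloop
endfacet
facet normal -0.777 0.549 0.309
outer loop
vertex -0.512 2.814 1.347
vertex -0.924 2.319 1.19
vertex -0.661 2.35 1.797
endloop
endfacet
facet normal -0.852 -0.467 -0.237
outer loop
vertex -0.924 2.319 1.19
vertex -0.582 1.872 0.841
vertex -0.704 1.768 1.484
endloop
endfacet
facet normal 0.187 -0.714 -0.674
outer loop
vertex -0.582 1.872 0.841
vertex 0.041 2.09 0.783
vertex -0.108 1.626 1.233
endloop
endfacet
facet normal 0.905 0.148 -0.400
outer loop
vertex 0.041 2.09 0.783
vertex 0.084 2.672 1.096
vertex 0.304 2.121 1.39
endloop
endfacet
facet normal 0.050 0.120 0.992
outer loop
vertex -0.156 1.922 1.823
vertex -0.038 2.568 1.739
vertex -0.661 2.35 1.797
endloop
endfacet
facet normal -0.392 -0.413 0.822
outer loop
vertex -0.156 1.922 1.823
vertex -0.661 2.35 1.797
vertex -0.704 1.768 1.484
endloop
endfacet
facet normal -0.025 -0.894 0.447
outer loop
vertex -0.156 1.922 1.823
vertex -0.704 1.768 1.484
vertex -0.108 1.626 1.233
endloop
endfacet
facet normal 0.646 -0.660 0.384
outer loop
vertex -0.156 1.922 1.823
vertex -0.108 1.626 1.233
vertex 0.304 2.121 1.39
endloop
endfacet
facet normal 0.693 -0.033 0.721
outer loop
vertex -0.156 1.922 1.823
vertex 0.304 2.121 1.39
vertex -0.038 2.568 1.739
endloop
endfacet
facet normal -0.187 0.714 0.674
outer loop
vertex -0.661 2.35 1.797
vertex -0.038 2.568 1.739
vertex -0.512 2.814 1.347
endloop
endfacet
facet normal -0.905 -0.148 0.400
outer loop
vertex -0.704 1.768 1.484
vertex -0.661 2.35 1.797
vertex -0.924 2.319 1.19
endloop
endfacet
facet normal -0.309 -0.928 -0.209
outer loop
vertex -0.108 1.626 1.233
vertex -0.704 1.768 1.484
vertex -0.582 1.872 0.841
endloop
endfacet
facet normal 0.777 -0.549 -0.309
outer loop
vertex 0.304 2.121 1.39
vertex -0.108 1.626 1.233
vertex 0.041 2.09 0.783
endloop
endfacet
facet normal 0.852 0.467 0.237
outer loop
vertex -0.038 2.568 1.739
vertex 0.304 2.121 1.39
vertex 0.084 2.672 1.096
endloop
endfacet

endsolid


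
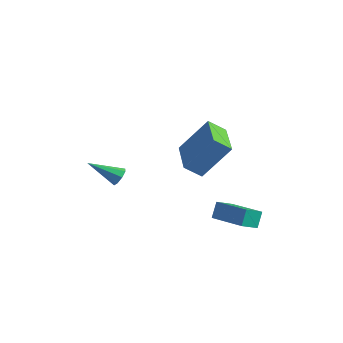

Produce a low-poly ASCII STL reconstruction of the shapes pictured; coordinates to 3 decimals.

solid 
facet normal -0.975 0.079 -0.206
outer loop
vertex 2.189 -1.052 -1.206
vertex 2.341 -0.241 -1.613
vertex 2.318 -1.461 -1.974
endloop
endfacet
facet normal -0.166 -0.882 0.442
outer loop
vertex 4.239 -1.619 -1.567
vertex 2.189 -1.052 -1.206
vertex 2.318 -1.461 -1.974
endloop
endfacet
facet normal -0.975 0.079 -0.206
outer loop
vertex 2.318 -1.461 -1.974
vertex 2.341 -0.241 -1.613
vertex 2.47 -0.65 -2.381
endloop
endfacet
facet normal 0.147 -0.466 -0.873
outer loop
vertex 2.47 -0.65 -2.381
vertex 4.239 -1.619 -1.567
vertex 2.318 -1.461 -1.974
endloop
endfacet
facet normal -0.147 0.466 0.873
outer loop
vertex 2.189 -1.052 -1.206
vertex 4.262 -0.399 -1.206
vertex 2.341 -0.241 -1.613
endloop
endfacet
facet normal -0.166 -0.882 0.442
outer loop
vertex 4.11 -1.21 -0.799
vertex 2.189 -1.052 -1.206
vertex 4.239 -1.619 -1.567
endloop
endfacet
facet normal -0.147 0.466 0.873
outer loop
vertex 4.11 -1.21 -0.799
vertex 4.262 -0.399 -1.206
vertex 2.189 -1.052 -1.206
endloop
endfacet
facet normal 0.166 0.882 -0.442
outer loop
vertex 2.341 -0.241 -1.613
vertex 4.262 -0.399 -1.206
vertex 2.47 -0.65 -2.381
endloop
endfacet
facet normal 0.147 -0.466 -0.873
outer loop
vertex 4.391 -0.808 -1.974
vertex 4.239 -1.619 -1.567
vertex 2.47 -0.65 -2.381
endloop
endfacet
facet normal 0.166 0.882 -0.442
outer loop
vertex 2.47 -0.65 -2.381
vertex 4.262 -0.399 -1.206
vertex 4.391 -0.808 -1.974
endloop
endfacet
facet normal 0.975 -0.079 0.206
outer loop
vertex 4.391 -0.808 -1.974
vertex 4.11 -1.21 -0.799
vertex 4.239 -1.619 -1.567
endloop
endfacet
facet normal 0.975 -0.079 0.206
outer loop
vertex 4.262 -0.399 -1.206
vertex 4.11 -1.21 -0.799
vertex 4.391 -0.808 -1.974
endloop
endfacet
facet normal -0.784 0.619 0.044
outer loop
vertex 2.296 -1.711 4.038
vertex 2.748 -1.097 3.453
vertex 1.487 -2.624 2.453
endloop
endfacet
facet normal -0.470 -0.639 0.608
outer loop
vertex 3.032 -3.843 2.367
vertex 2.296 -1.711 4.038
vertex 1.487 -2.624 2.453
endloop
endfacet
facet normal -0.784 0.619 0.045
outer loop
vertex 1.487 -2.624 2.453
vertex 2.748 -1.097 3.453
vertex 1.938 -2.01 1.869
endloop
endfacet
facet normal -0.404 -0.457 -0.792
outer loop
vertex 1.938 -2.01 1.869
vertex 3.032 -3.843 2.367
vertex 1.487 -2.624 2.453
endloop
endfacet
facet normal 0.405 0.457 0.792
outer loop
vertex 2.296 -1.711 4.038
vertex 4.293 -2.316 3.367
vertex 2.748 -1.097 3.453
endloop
endfacet
facet normal -0.470 -0.639 0.609
outer loop
vertex 3.842 -2.93 3.951
vertex 2.296 -1.711 4.038
vertex 3.032 -3.843 2.367
endloop
endfacet
facet normal 0.405 0.457 0.792
outer loop
vertex 3.842 -2.93 3.951
vertex 4.293 -2.316 3.367
vertex 2.296 -1.711 4.038
endloop
endfacet
facet normal 0.470 0.639 -0.609
outer loop
vertex 2.748 -1.097 3.453
vertex 4.293 -2.316 3.367
vertex 1.938 -2.01 1.869
endloop
endfacet
facet normal -0.405 -0.457 -0.792
outer loop
vertex 3.484 -3.229 1.782
vertex 3.032 -3.843 2.367
vertex 1.938 -2.01 1.869
endloop
endfacet
facet normal 0.470 0.640 -0.608
outer loop
vertex 1.938 -2.01 1.869
vertex 4.293 -2.316 3.367
vertex 3.484 -3.229 1.782
endloop
endfacet
facet normal 0.784 -0.619 -0.044
outer loop
vertex 3.484 -3.229 1.782
vertex 3.842 -2.93 3.951
vertex 3.032 -3.843 2.367
endloop
endfacet
facet normal 0.785 -0.618 -0.044
outer loop
vertex 4.293 -2.316 3.367
vertex 3.842 -2.93 3.951
vertex 3.484 -3.229 1.782
endloop
endfacet
facet normal 0.614 0.593 -0.520
outer loop
vertex -1.47 -3.456 -0.597
vertex -1.769 -3.056 -0.494
vertex -1.367 -3.274 -0.268
endloop
endfacet
facet normal 0.544 -0.795 0.269
outer loop
vertex -1.47 -3.456 -0.597
vertex -1.367 -3.274 -0.268
vertex -2.771 -4.024 0.354
endloop
endfacet
facet normal 0.614 0.594 -0.520
outer loop
vertex -1.367 -3.274 -0.268
vertex -1.769 -3.056 -0.494
vertex -1.5 -2.964 -0.071
endloop
endfacet
facet normal 0.514 -0.292 0.807
outer loop
vertex -1.367 -3.274 -0.268
vertex -1.5 -2.964 -0.071
vertex -2.771 -4.024 0.354
endloop
endfacet
facet normal 0.615 0.593 -0.520
outer loop
vertex -1.5 -2.964 -0.071
vertex -1.769 -3.056 -0.494
vertex -1.79 -2.708 -0.122
endloop
endfacet
facet normal 0.083 0.284 0.955
outer loop
vertex -1.5 -2.964 -0.071
vertex -1.79 -2.708 -0.122
vertex -2.771 -4.024 0.354
endloop
endfacet
facet normal 0.613 0.594 -0.521
outer loop
vertex -1.79 -2.708 -0.122
vertex -1.769 -3.056 -0.494
vertex -2.068 -2.656 -0.39
endloop
endfacet
facet normal -0.496 0.598 0.630
outer loop
vertex -1.79 -2.708 -0.122
vertex -2.068 -2.656 -0.39
vertex -2.771 -4.024 0.354
endloop
endfacet
facet normal 0.613 0.594 -0.521
outer loop
vertex -2.068 -2.656 -0.39
vertex -1.769 -3.056 -0.494
vertex -2.171 -2.839 -0.72
endloop
endfacet
facet normal -0.885 0.465 0.018
outer loop
vertex -2.068 -2.656 -0.39
vertex -2.171 -2.839 -0.72
vertex -2.771 -4.024 0.354
endloop
endfacet
facet normal 0.613 0.594 -0.521
outer loop
vertex -2.171 -2.839 -0.72
vertex -1.769 -3.056 -0.494
vertex -2.039 -3.148 -0.917
endloop
endfacet
facet normal -0.855 -0.036 -0.517
outer loop
vertex -2.171 -2.839 -0.72
vertex -2.039 -3.148 -0.917
vertex -2.771 -4.024 0.354
endloop
endfacet
facet normal 0.614 0.594 -0.521
outer loop
vertex -2.039 -3.148 -0.917
vertex -1.769 -3.056 -0.494
vertex -1.748 -3.404 -0.866
endloop
endfacet
facet normal -0.423 -0.614 -0.667
outer loop
vertex -2.039 -3.148 -0.917
vertex -1.748 -3.404 -0.866
vertex -2.771 -4.024 0.354
endloop
endfacet
facet normal 0.614 0.593 -0.520
outer loop
vertex -1.748 -3.404 -0.866
vertex -1.769 -3.056 -0.494
vertex -1.47 -3.456 -0.597
endloop
endfacet
facet normal 0.156 -0.927 -0.340
outer loop
vertex -1.748 -3.404 -0.866
vertex -1.47 -3.456 -0.597
vertex -2.771 -4.024 0.354
endloop
endfacet

endsolid


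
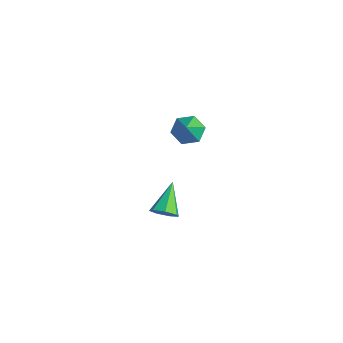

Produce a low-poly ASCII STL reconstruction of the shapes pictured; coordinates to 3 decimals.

solid 
facet normal 0.588 -0.580 -0.564
outer loop
vertex 1.43 2.683 -2.659
vertex 1.07 2.826 -3.181
vertex 1.594 3.135 -2.953
endloop
endfacet
facet normal 0.507 0.333 0.795
outer loop
vertex 1.43 2.683 -2.659
vertex 1.594 3.135 -2.953
vertex 0.13 3.754 -2.279
endloop
endfacet
facet normal 0.588 -0.580 -0.564
outer loop
vertex 1.594 3.135 -2.953
vertex 1.07 2.826 -3.181
vertex 1.364 3.355 -3.419
endloop
endfacet
facet normal 0.454 0.871 0.187
outer loop
vertex 1.594 3.135 -2.953
vertex 1.364 3.355 -3.419
vertex 0.13 3.754 -2.279
endloop
endfacet
facet normal 0.589 -0.580 -0.563
outer loop
vertex 1.364 3.355 -3.419
vertex 1.07 2.826 -3.181
vertex 0.913 3.176 -3.706
endloop
endfacet
facet normal -0.093 0.904 -0.417
outer loop
vertex 1.364 3.355 -3.419
vertex 0.913 3.176 -3.706
vertex 0.13 3.754 -2.279
endloop
endfacet
facet normal 0.588 -0.581 -0.563
outer loop
vertex 0.913 3.176 -3.706
vertex 1.07 2.826 -3.181
vertex 0.58 2.733 -3.597
endloop
endfacet
facet normal -0.722 0.405 -0.560
outer loop
vertex 0.913 3.176 -3.706
vertex 0.58 2.733 -3.597
vertex 0.13 3.754 -2.279
endloop
endfacet
facet normal 0.589 -0.579 -0.564
outer loop
vertex 0.58 2.733 -3.597
vertex 1.07 2.826 -3.181
vertex 0.617 2.361 -3.176
endloop
endfacet
facet normal -0.959 -0.248 -0.135
outer loop
vertex 0.58 2.733 -3.597
vertex 0.617 2.361 -3.176
vertex 0.13 3.754 -2.279
endloop
endfacet
facet normal 0.588 -0.579 -0.564
outer loop
vertex 0.617 2.361 -3.176
vertex 1.07 2.826 -3.181
vertex 0.995 2.338 -2.758
endloop
endfacet
facet normal -0.627 -0.565 0.536
outer loop
vertex 0.617 2.361 -3.176
vertex 0.995 2.338 -2.758
vertex 0.13 3.754 -2.279
endloop
endfacet
facet normal 0.588 -0.579 -0.564
outer loop
vertex 0.995 2.338 -2.758
vertex 1.07 2.826 -3.181
vertex 1.43 2.683 -2.659
endloop
endfacet
facet normal 0.026 -0.306 0.952
outer loop
vertex 0.995 2.338 -2.758
vertex 1.43 2.683 -2.659
vertex 0.13 3.754 -2.279
endloop
endfacet
facet normal -0.539 0.372 -0.756
outer loop
vertex 1.577 3.368 1.769
vertex 1.268 3.836 2.22
vertex 1.874 4.015 1.876
endloop
endfacet
facet normal 0.897 -0.372 -0.239
outer loop
vertex 1.577 3.368 1.769
vertex 1.874 4.015 1.876
vertex 1.952 3.364 3.18
endloop
endfacet
facet normal -0.539 0.372 -0.756
outer loop
vertex 1.874 4.015 1.876
vertex 1.268 3.836 2.22
vertex 1.565 4.483 2.327
endloop
endfacet
facet normal 0.888 0.430 0.162
outer loop
vertex 1.874 4.015 1.876
vertex 1.565 4.483 2.327
vertex 1.952 3.364 3.18
endloop
endfacet
facet normal -0.538 0.372 -0.756
outer loop
vertex 1.565 4.483 2.327
vertex 1.268 3.836 2.22
vertex 0.959 4.305 2.671
endloop
endfacet
facet normal 0.229 0.639 0.734
outer loop
vertex 1.565 4.483 2.327
vertex 0.959 4.305 2.671
vertex 1.952 3.364 3.18
endloop
endfacet
facet normal -0.538 0.372 -0.756
outer loop
vertex 0.959 4.305 2.671
vertex 1.268 3.836 2.22
vertex 0.661 3.657 2.564
endloop
endfacet
facet normal -0.422 0.045 0.906
outer loop
vertex 0.959 4.305 2.671
vertex 0.661 3.657 2.564
vertex 1.952 3.364 3.18
endloop
endfacet
facet normal -0.538 0.372 -0.756
outer loop
vertex 0.661 3.657 2.564
vertex 1.268 3.836 2.22
vertex 0.971 3.189 2.113
endloop
endfacet
facet normal -0.413 -0.759 0.504
outer loop
vertex 0.661 3.657 2.564
vertex 0.971 3.189 2.113
vertex 1.952 3.364 3.18
endloop
endfacet
facet normal -0.539 0.372 -0.756
outer loop
vertex 0.971 3.189 2.113
vertex 1.268 3.836 2.22
vertex 1.577 3.368 1.769
endloop
endfacet
facet normal 0.247 -0.967 -0.068
outer loop
vertex 0.971 3.189 2.113
vertex 1.577 3.368 1.769
vertex 1.952 3.364 3.18
endloop
endfacet

endsolid


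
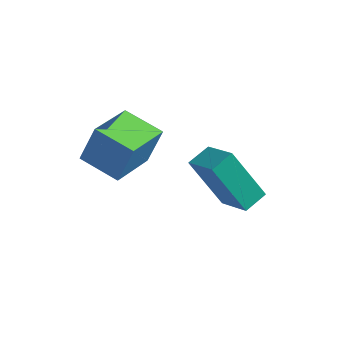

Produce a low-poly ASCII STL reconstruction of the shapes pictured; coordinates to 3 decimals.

solid 
facet normal -0.487 -0.173 0.856
outer loop
vertex 2.737 0.843 -1.142
vertex 1.621 1.329 -1.678
vertex 2.523 0.038 -1.426
endloop
endfacet
facet normal 0.839 -0.365 0.403
outer loop
vertex 3.519 0.391 -3.182
vertex 2.737 0.843 -1.142
vertex 2.523 0.038 -1.426
endloop
endfacet
facet normal -0.486 -0.172 0.857
outer loop
vertex 2.523 0.038 -1.426
vertex 1.621 1.329 -1.678
vertex 1.407 0.523 -1.961
endloop
endfacet
facet normal -0.243 -0.915 -0.322
outer loop
vertex 1.407 0.523 -1.961
vertex 3.519 0.391 -3.182
vertex 2.523 0.038 -1.426
endloop
endfacet
facet normal 0.244 0.915 0.322
outer loop
vertex 2.737 0.843 -1.142
vertex 2.617 1.682 -3.434
vertex 1.621 1.329 -1.678
endloop
endfacet
facet normal 0.840 -0.364 0.403
outer loop
vertex 3.733 1.197 -2.899
vertex 2.737 0.843 -1.142
vertex 3.519 0.391 -3.182
endloop
endfacet
facet normal 0.243 0.915 0.322
outer loop
vertex 3.733 1.197 -2.899
vertex 2.617 1.682 -3.434
vertex 2.737 0.843 -1.142
endloop
endfacet
facet normal -0.840 0.364 -0.403
outer loop
vertex 1.621 1.329 -1.678
vertex 2.617 1.682 -3.434
vertex 1.407 0.523 -1.961
endloop
endfacet
facet normal -0.244 -0.915 -0.322
outer loop
vertex 2.403 0.877 -3.718
vertex 3.519 0.391 -3.182
vertex 1.407 0.523 -1.961
endloop
endfacet
facet normal -0.840 0.365 -0.402
outer loop
vertex 1.407 0.523 -1.961
vertex 2.617 1.682 -3.434
vertex 2.403 0.877 -3.718
endloop
endfacet
facet normal 0.486 0.172 -0.857
outer loop
vertex 2.403 0.877 -3.718
vertex 3.733 1.197 -2.899
vertex 3.519 0.391 -3.182
endloop
endfacet
facet normal 0.486 0.173 -0.857
outer loop
vertex 2.617 1.682 -3.434
vertex 3.733 1.197 -2.899
vertex 2.403 0.877 -3.718
endloop
endfacet
facet normal -0.961 0.021 0.274
outer loop
vertex -0.867 -1.098 -0.229
vertex -0.924 0.62 -0.558
vertex -1.26 -1.371 -1.587
endloop
endfacet
facet normal 0.033 -0.982 0.188
outer loop
vertex 0.124 -1.4 -1.982
vertex -0.867 -1.098 -0.229
vertex -1.26 -1.371 -1.587
endloop
endfacet
facet normal -0.961 0.020 0.275
outer loop
vertex -1.26 -1.371 -1.587
vertex -0.924 0.62 -0.558
vertex -1.318 0.347 -1.916
endloop
endfacet
facet normal -0.273 -0.190 -0.943
outer loop
vertex -1.318 0.347 -1.916
vertex 0.124 -1.4 -1.982
vertex -1.26 -1.371 -1.587
endloop
endfacet
facet normal 0.273 0.190 0.943
outer loop
vertex -0.867 -1.098 -0.229
vertex 0.46 0.591 -0.953
vertex -0.924 0.62 -0.558
endloop
endfacet
facet normal 0.033 -0.982 0.188
outer loop
vertex 0.518 -1.127 -0.624
vertex -0.867 -1.098 -0.229
vertex 0.124 -1.4 -1.982
endloop
endfacet
facet normal 0.273 0.190 0.943
outer loop
vertex 0.518 -1.127 -0.624
vertex 0.46 0.591 -0.953
vertex -0.867 -1.098 -0.229
endloop
endfacet
facet normal -0.033 0.982 -0.188
outer loop
vertex -0.924 0.62 -0.558
vertex 0.46 0.591 -0.953
vertex -1.318 0.347 -1.916
endloop
endfacet
facet normal -0.273 -0.190 -0.943
outer loop
vertex 0.067 0.318 -2.311
vertex 0.124 -1.4 -1.982
vertex -1.318 0.347 -1.916
endloop
endfacet
facet normal -0.033 0.982 -0.188
outer loop
vertex -1.318 0.347 -1.916
vertex 0.46 0.591 -0.953
vertex 0.067 0.318 -2.311
endloop
endfacet
facet normal 0.961 -0.021 -0.275
outer loop
vertex 0.067 0.318 -2.311
vertex 0.518 -1.127 -0.624
vertex 0.124 -1.4 -1.982
endloop
endfacet
facet normal 0.961 -0.020 -0.274
outer loop
vertex 0.46 0.591 -0.953
vertex 0.518 -1.127 -0.624
vertex 0.067 0.318 -2.311
endloop
endfacet

endsolid


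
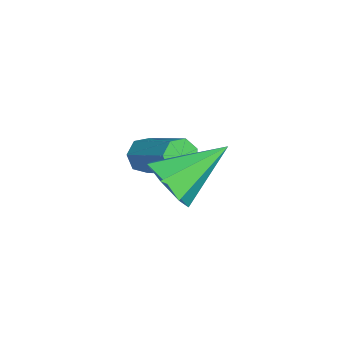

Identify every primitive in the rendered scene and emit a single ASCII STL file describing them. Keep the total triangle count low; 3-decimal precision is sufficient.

solid 
facet normal -0.656 -0.571 -0.494
outer loop
vertex -0.14 1.104 -4.382
vertex -0.439 1.024 -3.892
vertex -0.503 1.441 -4.289
endloop
endfacet
facet normal 0.224 0.476 -0.850
outer loop
vertex -0.14 1.104 -4.382
vertex -0.503 1.441 -4.289
vertex 0.957 2.057 -3.559
endloop
endfacet
facet normal 0.224 0.476 -0.850
outer loop
vertex 0.957 2.057 -3.559
vertex -0.503 1.441 -4.289
vertex 0.595 2.394 -3.466
endloop
endfacet
facet normal 0.657 0.570 0.493
outer loop
vertex 0.957 2.057 -3.559
vertex 0.595 2.394 -3.466
vertex 0.659 1.976 -3.068
endloop
endfacet
facet normal -0.656 -0.571 -0.494
outer loop
vertex -0.503 1.441 -4.289
vertex -0.439 1.024 -3.892
vertex -0.817 1.463 -3.897
endloop
endfacet
facet normal -0.423 0.820 -0.385
outer loop
vertex -0.503 1.441 -4.289
vertex -0.817 1.463 -3.897
vertex 0.595 2.394 -3.466
endloop
endfacet
facet normal -0.423 0.820 -0.385
outer loop
vertex 0.595 2.394 -3.466
vertex -0.817 1.463 -3.897
vertex 0.28 2.416 -3.073
endloop
endfacet
facet normal 0.656 0.571 0.494
outer loop
vertex 0.595 2.394 -3.466
vertex 0.28 2.416 -3.073
vertex 0.659 1.976 -3.068
endloop
endfacet
facet normal -0.657 -0.571 -0.491
outer loop
vertex -0.817 1.463 -3.897
vertex -0.439 1.024 -3.892
vertex -0.846 1.155 -3.5
endloop
endfacet
facet normal -0.752 0.546 0.369
outer loop
vertex -0.817 1.463 -3.897
vertex -0.846 1.155 -3.5
vertex 0.28 2.416 -3.073
endloop
endfacet
facet normal -0.752 0.546 0.371
outer loop
vertex 0.28 2.416 -3.073
vertex -0.846 1.155 -3.5
vertex 0.251 2.107 -2.677
endloop
endfacet
facet normal 0.656 0.571 0.493
outer loop
vertex 0.28 2.416 -3.073
vertex 0.251 2.107 -2.677
vertex 0.659 1.976 -3.068
endloop
endfacet
facet normal -0.658 -0.570 -0.493
outer loop
vertex -0.846 1.155 -3.5
vertex -0.439 1.024 -3.892
vertex -0.569 0.747 -3.398
endloop
endfacet
facet normal -0.515 -0.138 0.846
outer loop
vertex -0.846 1.155 -3.5
vertex -0.569 0.747 -3.398
vertex 0.251 2.107 -2.677
endloop
endfacet
facet normal -0.514 -0.139 0.847
outer loop
vertex 0.251 2.107 -2.677
vertex -0.569 0.747 -3.398
vertex 0.529 1.7 -2.575
endloop
endfacet
facet normal 0.656 0.572 0.493
outer loop
vertex 0.251 2.107 -2.677
vertex 0.529 1.7 -2.575
vertex 0.659 1.976 -3.068
endloop
endfacet
facet normal -0.656 -0.571 -0.493
outer loop
vertex -0.569 0.747 -3.398
vertex -0.439 1.024 -3.892
vertex -0.193 0.548 -3.668
endloop
endfacet
facet normal 0.111 -0.720 0.685
outer loop
vertex -0.569 0.747 -3.398
vertex -0.193 0.548 -3.668
vertex 0.529 1.7 -2.575
endloop
endfacet
facet normal 0.111 -0.720 0.685
outer loop
vertex 0.529 1.7 -2.575
vertex -0.193 0.548 -3.668
vertex 0.904 1.501 -2.845
endloop
endfacet
facet normal 0.657 0.570 0.493
outer loop
vertex 0.529 1.7 -2.575
vertex 0.904 1.501 -2.845
vertex 0.659 1.976 -3.068
endloop
endfacet
facet normal -0.657 -0.571 -0.492
outer loop
vertex -0.193 0.548 -3.668
vertex -0.439 1.024 -3.892
vertex -0.003 0.707 -4.106
endloop
endfacet
facet normal 0.652 -0.758 0.008
outer loop
vertex -0.193 0.548 -3.668
vertex -0.003 0.707 -4.106
vertex 0.904 1.501 -2.845
endloop
endfacet
facet normal 0.652 -0.758 0.009
outer loop
vertex 0.904 1.501 -2.845
vertex -0.003 0.707 -4.106
vertex 1.095 1.66 -3.283
endloop
endfacet
facet normal 0.657 0.570 0.493
outer loop
vertex 0.904 1.501 -2.845
vertex 1.095 1.66 -3.283
vertex 0.659 1.976 -3.068
endloop
endfacet
facet normal -0.657 -0.570 -0.494
outer loop
vertex -0.003 0.707 -4.106
vertex -0.439 1.024 -3.892
vertex -0.14 1.104 -4.382
endloop
endfacet
facet normal 0.702 -0.227 -0.675
outer loop
vertex -0.003 0.707 -4.106
vertex -0.14 1.104 -4.382
vertex 1.095 1.66 -3.283
endloop
endfacet
facet normal 0.702 -0.225 -0.675
outer loop
vertex 1.095 1.66 -3.283
vertex -0.14 1.104 -4.382
vertex 0.957 2.057 -3.559
endloop
endfacet
facet normal 0.657 0.571 0.493
outer loop
vertex 1.095 1.66 -3.283
vertex 0.957 2.057 -3.559
vertex 0.659 1.976 -3.068
endloop
endfacet
facet normal 0.289 -0.802 -0.523
outer loop
vertex 3.471 1.871 -2.541
vertex 2.636 1.595 -2.58
vertex 3.069 2.117 -3.141
endloop
endfacet
facet normal 0.627 0.772 -0.103
outer loop
vertex 3.471 1.871 -2.541
vertex 3.069 2.117 -3.141
vertex 2.084 3.125 -1.58
endloop
endfacet
facet normal 0.289 -0.802 -0.523
outer loop
vertex 3.069 2.117 -3.141
vertex 2.636 1.595 -2.58
vertex 2.341 1.971 -3.319
endloop
endfacet
facet normal -0.031 0.831 -0.556
outer loop
vertex 3.069 2.117 -3.141
vertex 2.341 1.971 -3.319
vertex 2.084 3.125 -1.58
endloop
endfacet
facet normal 0.290 -0.801 -0.523
outer loop
vertex 2.341 1.971 -3.319
vertex 2.636 1.595 -2.58
vertex 1.835 1.541 -2.941
endloop
endfacet
facet normal -0.749 0.495 -0.439
outer loop
vertex 2.341 1.971 -3.319
vertex 1.835 1.541 -2.941
vertex 2.084 3.125 -1.58
endloop
endfacet
facet normal 0.290 -0.801 -0.523
outer loop
vertex 1.835 1.541 -2.941
vertex 2.636 1.595 -2.58
vertex 1.933 1.152 -2.291
endloop
endfacet
facet normal -0.987 0.018 0.160
outer loop
vertex 1.835 1.541 -2.941
vertex 1.933 1.152 -2.291
vertex 2.084 3.125 -1.58
endloop
endfacet
facet normal 0.289 -0.801 -0.524
outer loop
vertex 1.933 1.152 -2.291
vertex 2.636 1.595 -2.58
vertex 2.561 1.096 -1.859
endloop
endfacet
facet normal -0.565 -0.241 0.789
outer loop
vertex 1.933 1.152 -2.291
vertex 2.561 1.096 -1.859
vertex 2.084 3.125 -1.58
endloop
endfacet
facet normal 0.290 -0.801 -0.524
outer loop
vertex 2.561 1.096 -1.859
vertex 2.636 1.595 -2.58
vertex 3.245 1.416 -1.97
endloop
endfacet
facet normal 0.199 -0.087 0.976
outer loop
vertex 2.561 1.096 -1.859
vertex 3.245 1.416 -1.97
vertex 2.084 3.125 -1.58
endloop
endfacet
facet normal 0.289 -0.801 -0.524
outer loop
vertex 3.245 1.416 -1.97
vertex 2.636 1.595 -2.58
vertex 3.471 1.871 -2.541
endloop
endfacet
facet normal 0.730 0.364 0.579
outer loop
vertex 3.245 1.416 -1.97
vertex 3.471 1.871 -2.541
vertex 2.084 3.125 -1.58
endloop
endfacet

endsolid


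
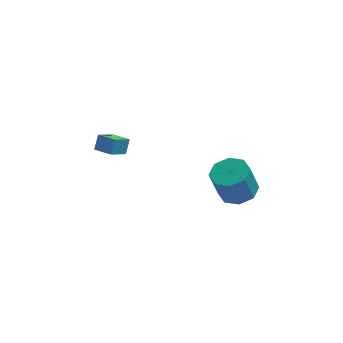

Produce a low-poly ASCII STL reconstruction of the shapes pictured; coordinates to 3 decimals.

solid 
facet normal 0.244 0.202 -0.948
outer loop
vertex 5.189 -1.068 2.428
vertex 4.204 -1.112 2.165
vertex 4.834 -0.375 2.484
endloop
endfacet
facet normal 0.856 0.414 0.309
outer loop
vertex 5.189 -1.068 2.428
vertex 4.834 -0.375 2.484
vertex 4.76 -1.425 4.097
endloop
endfacet
facet normal 0.857 0.413 0.308
outer loop
vertex 4.76 -1.425 4.097
vertex 4.834 -0.375 2.484
vertex 4.405 -0.732 4.154
endloop
endfacet
facet normal -0.244 -0.203 0.948
outer loop
vertex 4.76 -1.425 4.097
vertex 4.405 -0.732 4.154
vertex 3.776 -1.468 3.835
endloop
endfacet
facet normal 0.243 0.203 -0.949
outer loop
vertex 4.834 -0.375 2.484
vertex 4.204 -1.112 2.165
vertex 4.11 -0.114 2.354
endloop
endfacet
facet normal 0.283 0.920 0.270
outer loop
vertex 4.834 -0.375 2.484
vertex 4.11 -0.114 2.354
vertex 4.405 -0.732 4.154
endloop
endfacet
facet normal 0.283 0.920 0.270
outer loop
vertex 4.405 -0.732 4.154
vertex 4.11 -0.114 2.354
vertex 3.681 -0.471 4.024
endloop
endfacet
facet normal -0.243 -0.203 0.948
outer loop
vertex 4.405 -0.732 4.154
vertex 3.681 -0.471 4.024
vertex 3.776 -1.468 3.835
endloop
endfacet
facet normal 0.243 0.203 -0.949
outer loop
vertex 4.11 -0.114 2.354
vertex 4.204 -1.112 2.165
vertex 3.441 -0.437 2.114
endloop
endfacet
facet normal -0.455 0.888 0.073
outer loop
vertex 4.11 -0.114 2.354
vertex 3.441 -0.437 2.114
vertex 3.681 -0.471 4.024
endloop
endfacet
facet normal -0.454 0.888 0.073
outer loop
vertex 3.681 -0.471 4.024
vertex 3.441 -0.437 2.114
vertex 3.013 -0.793 3.783
endloop
endfacet
facet normal -0.244 -0.203 0.948
outer loop
vertex 3.681 -0.471 4.024
vertex 3.013 -0.793 3.783
vertex 3.776 -1.468 3.835
endloop
endfacet
facet normal 0.244 0.204 -0.948
outer loop
vertex 3.441 -0.437 2.114
vertex 4.204 -1.112 2.165
vertex 3.22 -1.155 1.903
endloop
endfacet
facet normal -0.928 0.334 -0.167
outer loop
vertex 3.441 -0.437 2.114
vertex 3.22 -1.155 1.903
vertex 3.013 -0.793 3.783
endloop
endfacet
facet normal -0.927 0.335 -0.167
outer loop
vertex 3.013 -0.793 3.783
vertex 3.22 -1.155 1.903
vertex 2.791 -1.512 3.572
endloop
endfacet
facet normal -0.244 -0.203 0.948
outer loop
vertex 3.013 -0.793 3.783
vertex 2.791 -1.512 3.572
vertex 3.776 -1.468 3.835
endloop
endfacet
facet normal 0.244 0.203 -0.948
outer loop
vertex 3.22 -1.155 1.903
vertex 4.204 -1.112 2.165
vertex 3.575 -1.848 1.846
endloop
endfacet
facet normal -0.857 -0.413 -0.309
outer loop
vertex 3.22 -1.155 1.903
vertex 3.575 -1.848 1.846
vertex 2.791 -1.512 3.572
endloop
endfacet
facet normal -0.856 -0.414 -0.308
outer loop
vertex 2.791 -1.512 3.572
vertex 3.575 -1.848 1.846
vertex 3.146 -2.205 3.516
endloop
endfacet
facet normal -0.244 -0.202 0.948
outer loop
vertex 2.791 -1.512 3.572
vertex 3.146 -2.205 3.516
vertex 3.776 -1.468 3.835
endloop
endfacet
facet normal 0.243 0.203 -0.948
outer loop
vertex 3.575 -1.848 1.846
vertex 4.204 -1.112 2.165
vertex 4.299 -2.109 1.976
endloop
endfacet
facet normal -0.283 -0.920 -0.270
outer loop
vertex 3.575 -1.848 1.846
vertex 4.299 -2.109 1.976
vertex 3.146 -2.205 3.516
endloop
endfacet
facet normal -0.283 -0.920 -0.270
outer loop
vertex 3.146 -2.205 3.516
vertex 4.299 -2.109 1.976
vertex 3.87 -2.466 3.646
endloop
endfacet
facet normal -0.243 -0.203 0.949
outer loop
vertex 3.146 -2.205 3.516
vertex 3.87 -2.466 3.646
vertex 3.776 -1.468 3.835
endloop
endfacet
facet normal 0.244 0.203 -0.948
outer loop
vertex 4.299 -2.109 1.976
vertex 4.204 -1.112 2.165
vertex 4.967 -1.787 2.217
endloop
endfacet
facet normal 0.454 -0.888 -0.073
outer loop
vertex 4.299 -2.109 1.976
vertex 4.967 -1.787 2.217
vertex 3.87 -2.466 3.646
endloop
endfacet
facet normal 0.455 -0.888 -0.073
outer loop
vertex 3.87 -2.466 3.646
vertex 4.967 -1.787 2.217
vertex 4.539 -2.143 3.886
endloop
endfacet
facet normal -0.243 -0.203 0.949
outer loop
vertex 3.87 -2.466 3.646
vertex 4.539 -2.143 3.886
vertex 3.776 -1.468 3.835
endloop
endfacet
facet normal 0.244 0.203 -0.948
outer loop
vertex 4.967 -1.787 2.217
vertex 4.204 -1.112 2.165
vertex 5.189 -1.068 2.428
endloop
endfacet
facet normal 0.927 -0.335 0.166
outer loop
vertex 4.967 -1.787 2.217
vertex 5.189 -1.068 2.428
vertex 4.539 -2.143 3.886
endloop
endfacet
facet normal 0.928 -0.335 0.167
outer loop
vertex 4.539 -2.143 3.886
vertex 5.189 -1.068 2.428
vertex 4.76 -1.425 4.097
endloop
endfacet
facet normal -0.244 -0.204 0.948
outer loop
vertex 4.539 -2.143 3.886
vertex 4.76 -1.425 4.097
vertex 3.776 -1.468 3.835
endloop
endfacet
facet normal -0.828 0.537 -0.161
outer loop
vertex -2.73 0.563 4.441
vertex -2.113 1.341 3.861
vertex -2.874 0.114 3.687
endloop
endfacet
facet normal -0.536 -0.676 0.505
outer loop
vertex -1.987 -0.461 3.859
vertex -2.73 0.563 4.441
vertex -2.874 0.114 3.687
endloop
endfacet
facet normal -0.828 0.537 -0.162
outer loop
vertex -2.874 0.114 3.687
vertex -2.113 1.341 3.861
vertex -2.257 0.891 3.106
endloop
endfacet
facet normal -0.163 -0.505 -0.848
outer loop
vertex -2.257 0.891 3.106
vertex -1.987 -0.461 3.859
vertex -2.874 0.114 3.687
endloop
endfacet
facet normal 0.162 0.504 0.848
outer loop
vertex -2.73 0.563 4.441
vertex -1.226 0.766 4.033
vertex -2.113 1.341 3.861
endloop
endfacet
facet normal -0.536 -0.676 0.505
outer loop
vertex -1.843 -0.011 4.614
vertex -2.73 0.563 4.441
vertex -1.987 -0.461 3.859
endloop
endfacet
facet normal 0.162 0.505 0.848
outer loop
vertex -1.843 -0.011 4.614
vertex -1.226 0.766 4.033
vertex -2.73 0.563 4.441
endloop
endfacet
facet normal 0.536 0.676 -0.505
outer loop
vertex -2.113 1.341 3.861
vertex -1.226 0.766 4.033
vertex -2.257 0.891 3.106
endloop
endfacet
facet normal -0.161 -0.505 -0.848
outer loop
vertex -1.37 0.317 3.279
vertex -1.987 -0.461 3.859
vertex -2.257 0.891 3.106
endloop
endfacet
facet normal 0.536 0.676 -0.505
outer loop
vertex -2.257 0.891 3.106
vertex -1.226 0.766 4.033
vertex -1.37 0.317 3.279
endloop
endfacet
facet normal 0.828 -0.536 0.162
outer loop
vertex -1.37 0.317 3.279
vertex -1.843 -0.011 4.614
vertex -1.987 -0.461 3.859
endloop
endfacet
facet normal 0.828 -0.537 0.162
outer loop
vertex -1.226 0.766 4.033
vertex -1.843 -0.011 4.614
vertex -1.37 0.317 3.279
endloop
endfacet

endsolid


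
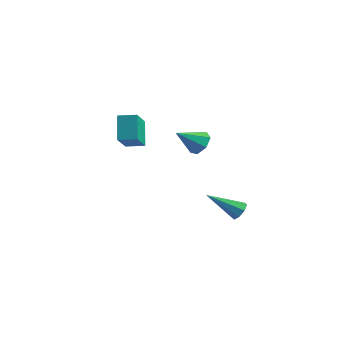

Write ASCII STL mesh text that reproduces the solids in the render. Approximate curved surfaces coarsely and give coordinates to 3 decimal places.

solid 
facet normal -0.447 0.703 -0.553
outer loop
vertex -5.17 -2.35 3.546
vertex -4.37 -1.76 3.65
vertex -4.539 -2.977 2.24
endloop
endfacet
facet normal -0.801 -0.590 -0.104
outer loop
vertex -3.61 -4.44 3.39
vertex -5.17 -2.35 3.546
vertex -4.539 -2.977 2.24
endloop
endfacet
facet normal -0.447 0.703 -0.553
outer loop
vertex -4.539 -2.977 2.24
vertex -4.37 -1.76 3.65
vertex -3.739 -2.387 2.344
endloop
endfacet
facet normal 0.400 -0.396 -0.827
outer loop
vertex -3.739 -2.387 2.344
vertex -3.61 -4.44 3.39
vertex -4.539 -2.977 2.24
endloop
endfacet
facet normal -0.400 0.396 0.827
outer loop
vertex -5.17 -2.35 3.546
vertex -3.441 -3.223 4.8
vertex -4.37 -1.76 3.65
endloop
endfacet
facet normal -0.801 -0.590 -0.104
outer loop
vertex -4.241 -3.813 4.696
vertex -5.17 -2.35 3.546
vertex -3.61 -4.44 3.39
endloop
endfacet
facet normal -0.400 0.396 0.827
outer loop
vertex -4.241 -3.813 4.696
vertex -3.441 -3.223 4.8
vertex -5.17 -2.35 3.546
endloop
endfacet
facet normal 0.801 0.590 0.104
outer loop
vertex -4.37 -1.76 3.65
vertex -3.441 -3.223 4.8
vertex -3.739 -2.387 2.344
endloop
endfacet
facet normal 0.400 -0.396 -0.827
outer loop
vertex -2.81 -3.85 3.494
vertex -3.61 -4.44 3.39
vertex -3.739 -2.387 2.344
endloop
endfacet
facet normal 0.801 0.590 0.104
outer loop
vertex -3.739 -2.387 2.344
vertex -3.441 -3.223 4.8
vertex -2.81 -3.85 3.494
endloop
endfacet
facet normal 0.447 -0.703 0.553
outer loop
vertex -2.81 -3.85 3.494
vertex -4.241 -3.813 4.696
vertex -3.61 -4.44 3.39
endloop
endfacet
facet normal 0.447 -0.703 0.553
outer loop
vertex -3.441 -3.223 4.8
vertex -4.241 -3.813 4.696
vertex -2.81 -3.85 3.494
endloop
endfacet
facet normal 0.343 0.742 -0.575
outer loop
vertex -2.914 1.52 1.987
vertex -3.52 1.385 1.451
vertex -3.514 1.886 2.101
endloop
endfacet
facet normal 0.236 0.085 0.968
outer loop
vertex -2.914 1.52 1.987
vertex -3.514 1.886 2.101
vertex -4.08 0.175 2.389
endloop
endfacet
facet normal 0.342 0.743 -0.576
outer loop
vertex -3.514 1.886 2.101
vertex -3.52 1.385 1.451
vertex -4.119 1.874 1.726
endloop
endfacet
facet normal -0.506 0.303 0.807
outer loop
vertex -3.514 1.886 2.101
vertex -4.119 1.874 1.726
vertex -4.08 0.175 2.389
endloop
endfacet
facet normal 0.343 0.743 -0.575
outer loop
vertex -4.119 1.874 1.726
vertex -3.52 1.385 1.451
vertex -4.273 1.495 1.144
endloop
endfacet
facet normal -0.974 0.062 0.217
outer loop
vertex -4.119 1.874 1.726
vertex -4.273 1.495 1.144
vertex -4.08 0.175 2.389
endloop
endfacet
facet normal 0.343 0.743 -0.575
outer loop
vertex -4.273 1.495 1.144
vertex -3.52 1.385 1.451
vertex -3.86 1.033 0.793
endloop
endfacet
facet normal -0.815 -0.456 -0.358
outer loop
vertex -4.273 1.495 1.144
vertex -3.86 1.033 0.793
vertex -4.08 0.175 2.389
endloop
endfacet
facet normal 0.344 0.743 -0.575
outer loop
vertex -3.86 1.033 0.793
vertex -3.52 1.385 1.451
vertex -3.192 0.836 0.938
endloop
endfacet
facet normal -0.149 -0.862 -0.484
outer loop
vertex -3.86 1.033 0.793
vertex -3.192 0.836 0.938
vertex -4.08 0.175 2.389
endloop
endfacet
facet normal 0.344 0.743 -0.575
outer loop
vertex -3.192 0.836 0.938
vertex -3.52 1.385 1.451
vertex -2.771 1.053 1.47
endloop
endfacet
facet normal 0.523 -0.850 -0.067
outer loop
vertex -3.192 0.836 0.938
vertex -2.771 1.053 1.47
vertex -4.08 0.175 2.389
endloop
endfacet
facet normal 0.344 0.742 -0.575
outer loop
vertex -2.771 1.053 1.47
vertex -3.52 1.385 1.451
vertex -2.914 1.52 1.987
endloop
endfacet
facet normal 0.694 -0.428 0.579
outer loop
vertex -2.771 1.053 1.47
vertex -2.914 1.52 1.987
vertex -4.08 0.175 2.389
endloop
endfacet
facet normal 0.550 0.603 -0.578
outer loop
vertex -1.248 2.52 -2.671
vertex -1.588 2.34 -3.182
vertex -1.639 2.805 -2.746
endloop
endfacet
facet normal 0.087 0.363 0.928
outer loop
vertex -1.248 2.52 -2.671
vertex -1.639 2.805 -2.746
vertex -2.752 1.06 -1.958
endloop
endfacet
facet normal 0.550 0.602 -0.578
outer loop
vertex -1.639 2.805 -2.746
vertex -1.588 2.34 -3.182
vertex -2.0 2.817 -3.077
endloop
endfacet
facet normal -0.527 0.605 0.597
outer loop
vertex -1.639 2.805 -2.746
vertex -2.0 2.817 -3.077
vertex -2.752 1.06 -1.958
endloop
endfacet
facet normal 0.550 0.602 -0.579
outer loop
vertex -2.0 2.817 -3.077
vertex -1.588 2.34 -3.182
vertex -2.12 2.55 -3.469
endloop
endfacet
facet normal -0.917 0.398 0.009
outer loop
vertex -2.0 2.817 -3.077
vertex -2.12 2.55 -3.469
vertex -2.752 1.06 -1.958
endloop
endfacet
facet normal 0.550 0.604 -0.577
outer loop
vertex -2.12 2.55 -3.469
vertex -1.588 2.34 -3.182
vertex -1.927 2.159 -3.694
endloop
endfacet
facet normal -0.858 -0.138 -0.495
outer loop
vertex -2.12 2.55 -3.469
vertex -1.927 2.159 -3.694
vertex -2.752 1.06 -1.958
endloop
endfacet
facet normal 0.549 0.604 -0.577
outer loop
vertex -1.927 2.159 -3.694
vertex -1.588 2.34 -3.182
vertex -1.536 1.875 -3.619
endloop
endfacet
facet normal -0.382 -0.688 -0.617
outer loop
vertex -1.927 2.159 -3.694
vertex -1.536 1.875 -3.619
vertex -2.752 1.06 -1.958
endloop
endfacet
facet normal 0.551 0.604 -0.577
outer loop
vertex -1.536 1.875 -3.619
vertex -1.588 2.34 -3.182
vertex -1.175 1.862 -3.288
endloop
endfacet
facet normal 0.230 -0.930 -0.288
outer loop
vertex -1.536 1.875 -3.619
vertex -1.175 1.862 -3.288
vertex -2.752 1.06 -1.958
endloop
endfacet
facet normal 0.548 0.602 -0.580
outer loop
vertex -1.175 1.862 -3.288
vertex -1.588 2.34 -3.182
vertex -1.055 2.13 -2.896
endloop
endfacet
facet normal 0.622 -0.722 0.303
outer loop
vertex -1.175 1.862 -3.288
vertex -1.055 2.13 -2.896
vertex -2.752 1.06 -1.958
endloop
endfacet
facet normal 0.548 0.605 -0.578
outer loop
vertex -1.055 2.13 -2.896
vertex -1.588 2.34 -3.182
vertex -1.248 2.52 -2.671
endloop
endfacet
facet normal 0.563 -0.186 0.805
outer loop
vertex -1.055 2.13 -2.896
vertex -1.248 2.52 -2.671
vertex -2.752 1.06 -1.958
endloop
endfacet

endsolid
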